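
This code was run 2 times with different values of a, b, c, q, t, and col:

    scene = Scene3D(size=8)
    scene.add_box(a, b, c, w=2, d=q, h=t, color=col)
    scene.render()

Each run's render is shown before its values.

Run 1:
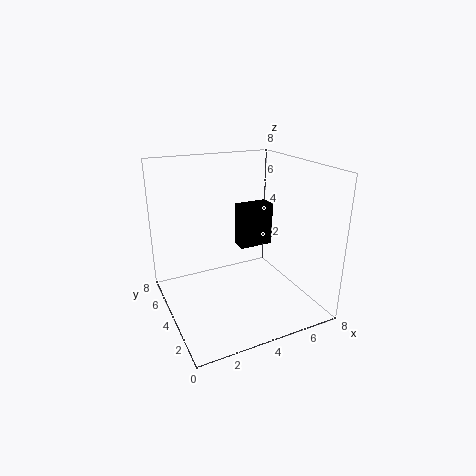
a = 4.5, b = 4.5, c = 3, q = 1, t = 2.5, col = 'black'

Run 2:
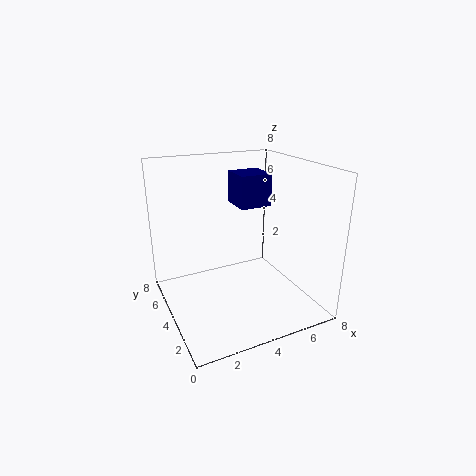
a = 5, b = 5.5, c = 5, q = 2, t = 2, col = 'navy'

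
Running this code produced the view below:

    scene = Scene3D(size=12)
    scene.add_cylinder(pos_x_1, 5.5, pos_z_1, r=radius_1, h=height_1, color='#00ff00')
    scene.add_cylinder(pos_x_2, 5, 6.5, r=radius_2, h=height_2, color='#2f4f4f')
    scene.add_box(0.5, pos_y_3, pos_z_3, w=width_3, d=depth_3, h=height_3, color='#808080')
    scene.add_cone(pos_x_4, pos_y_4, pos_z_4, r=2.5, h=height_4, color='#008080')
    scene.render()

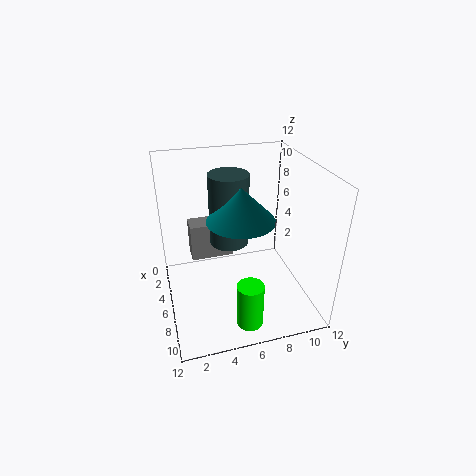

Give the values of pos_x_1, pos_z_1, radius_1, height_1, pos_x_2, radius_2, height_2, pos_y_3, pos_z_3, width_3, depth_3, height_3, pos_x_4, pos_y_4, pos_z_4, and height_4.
pos_x_1 = 11; pos_z_1 = 1.5; radius_1 = 1; height_1 = 3.5; pos_x_2 = 7; radius_2 = 1.5; height_2 = 5.5; pos_y_3 = 2.5; pos_z_3 = 2; width_3 = 2; depth_3 = 4; height_3 = 3.5; pos_x_4 = 8.5; pos_y_4 = 5.5; pos_z_4 = 9; height_4 = 2.5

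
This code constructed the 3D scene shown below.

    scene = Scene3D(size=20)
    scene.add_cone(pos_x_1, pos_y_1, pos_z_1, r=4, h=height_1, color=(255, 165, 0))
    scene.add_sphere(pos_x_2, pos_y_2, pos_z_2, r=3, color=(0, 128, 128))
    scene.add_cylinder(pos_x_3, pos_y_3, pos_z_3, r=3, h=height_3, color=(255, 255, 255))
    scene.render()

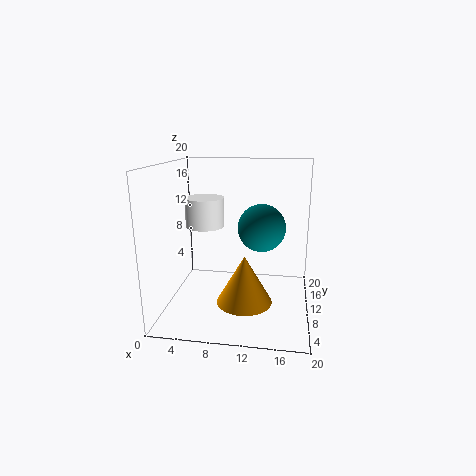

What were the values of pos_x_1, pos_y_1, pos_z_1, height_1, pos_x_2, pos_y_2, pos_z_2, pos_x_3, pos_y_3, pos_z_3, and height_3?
pos_x_1 = 11
pos_y_1 = 9.5
pos_z_1 = 0.5
height_1 = 7
pos_x_2 = 13.5
pos_y_2 = 7
pos_z_2 = 12.5
pos_x_3 = 4
pos_y_3 = 15
pos_z_3 = 10
height_3 = 4.5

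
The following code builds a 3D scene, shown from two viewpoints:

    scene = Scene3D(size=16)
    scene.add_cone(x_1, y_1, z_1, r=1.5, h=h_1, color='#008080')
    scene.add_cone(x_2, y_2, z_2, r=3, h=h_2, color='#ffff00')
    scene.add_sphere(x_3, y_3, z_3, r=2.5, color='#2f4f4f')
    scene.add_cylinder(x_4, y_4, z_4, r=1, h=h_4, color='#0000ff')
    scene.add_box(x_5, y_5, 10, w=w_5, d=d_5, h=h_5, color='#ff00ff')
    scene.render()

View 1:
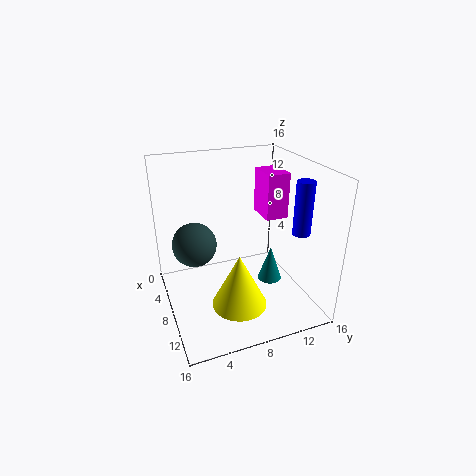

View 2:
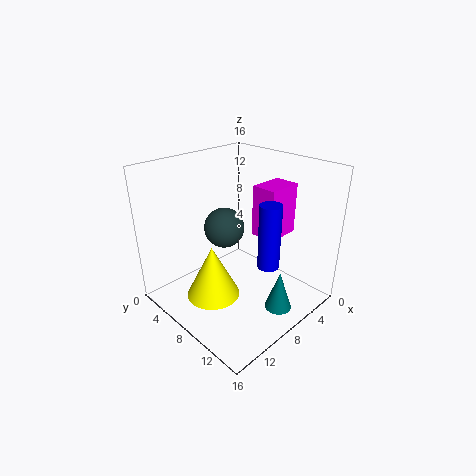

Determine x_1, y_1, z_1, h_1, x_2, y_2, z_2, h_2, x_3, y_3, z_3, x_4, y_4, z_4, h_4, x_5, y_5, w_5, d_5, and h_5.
x_1 = 6.5
y_1 = 13
z_1 = 0.5
h_1 = 4.5
x_2 = 11
y_2 = 7
z_2 = 1.5
h_2 = 6
x_3 = 6
y_3 = 3.5
z_3 = 7
x_4 = 10.5
y_4 = 14.5
z_4 = 8.5
h_4 = 6
x_5 = 5.5
y_5 = 11
w_5 = 3.5
d_5 = 2.5
h_5 = 5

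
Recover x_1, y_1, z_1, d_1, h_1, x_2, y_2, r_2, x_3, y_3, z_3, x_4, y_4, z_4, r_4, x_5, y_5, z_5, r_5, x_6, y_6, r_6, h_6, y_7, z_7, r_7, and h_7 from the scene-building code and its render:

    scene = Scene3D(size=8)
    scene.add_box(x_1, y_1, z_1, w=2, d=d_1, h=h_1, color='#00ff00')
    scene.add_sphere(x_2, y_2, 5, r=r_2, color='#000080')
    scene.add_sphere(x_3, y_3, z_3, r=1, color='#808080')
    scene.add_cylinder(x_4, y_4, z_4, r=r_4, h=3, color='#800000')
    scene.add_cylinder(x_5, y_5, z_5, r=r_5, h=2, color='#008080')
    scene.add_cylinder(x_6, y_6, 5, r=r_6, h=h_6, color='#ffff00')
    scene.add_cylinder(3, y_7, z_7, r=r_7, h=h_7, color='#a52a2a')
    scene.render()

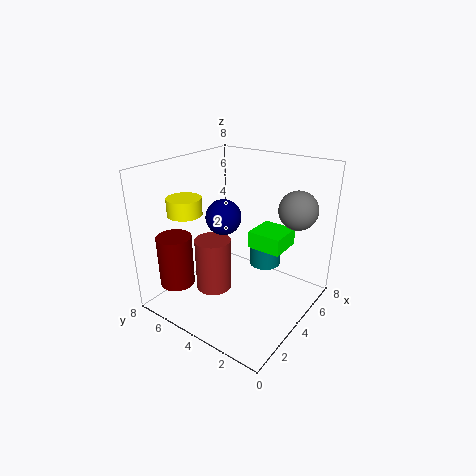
x_1 = 5; y_1 = 2; z_1 = 3; d_1 = 2; h_1 = 1; x_2 = 4; y_2 = 5; r_2 = 1; x_3 = 5; y_3 = 1; z_3 = 6; x_4 = 2; y_4 = 7; z_4 = 1; r_4 = 1; x_5 = 7; y_5 = 4; z_5 = 1; r_5 = 1; x_6 = 3; y_6 = 7; r_6 = 1; h_6 = 1; y_7 = 5; z_7 = 1; r_7 = 1; h_7 = 3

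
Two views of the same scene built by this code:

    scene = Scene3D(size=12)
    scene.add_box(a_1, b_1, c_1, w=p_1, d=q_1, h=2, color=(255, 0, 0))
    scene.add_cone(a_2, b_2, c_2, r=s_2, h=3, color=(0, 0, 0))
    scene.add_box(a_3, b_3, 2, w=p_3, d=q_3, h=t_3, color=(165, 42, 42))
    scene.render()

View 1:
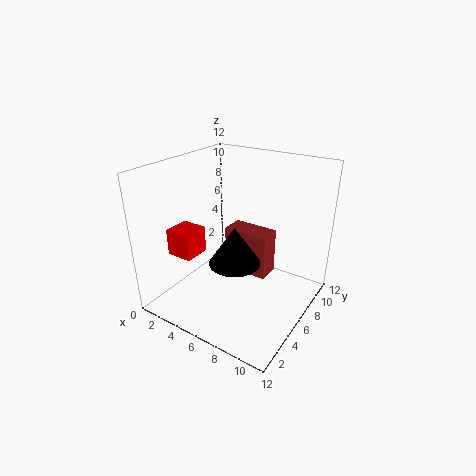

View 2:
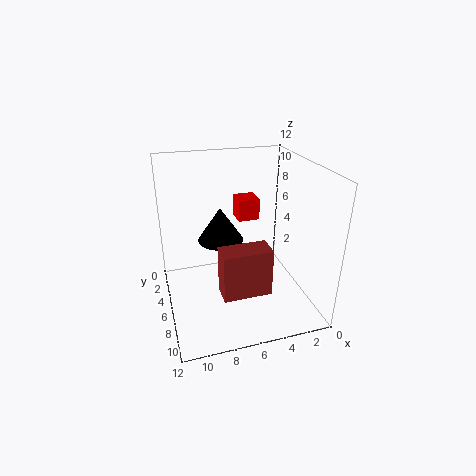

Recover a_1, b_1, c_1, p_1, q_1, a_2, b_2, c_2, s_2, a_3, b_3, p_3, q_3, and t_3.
a_1 = 3; b_1 = 1; c_1 = 6; p_1 = 2; q_1 = 2; a_2 = 7; b_2 = 4; c_2 = 5; s_2 = 2; a_3 = 4; b_3 = 7; p_3 = 4; q_3 = 2; t_3 = 4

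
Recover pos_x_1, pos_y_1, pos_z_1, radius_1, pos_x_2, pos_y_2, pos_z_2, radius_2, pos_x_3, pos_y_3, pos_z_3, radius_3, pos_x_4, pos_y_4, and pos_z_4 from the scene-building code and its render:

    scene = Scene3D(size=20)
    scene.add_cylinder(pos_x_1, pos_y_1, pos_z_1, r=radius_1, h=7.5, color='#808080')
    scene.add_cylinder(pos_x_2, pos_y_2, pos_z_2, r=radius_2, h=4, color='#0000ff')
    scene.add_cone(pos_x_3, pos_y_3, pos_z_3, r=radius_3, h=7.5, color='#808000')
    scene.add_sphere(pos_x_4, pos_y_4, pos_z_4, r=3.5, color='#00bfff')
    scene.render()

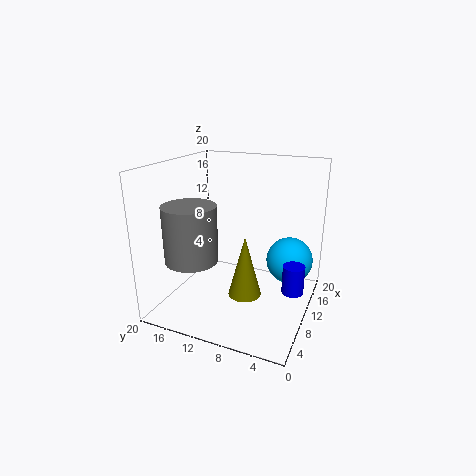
pos_x_1 = 5, pos_y_1 = 14.5, pos_z_1 = 8, radius_1 = 3.5, pos_x_2 = 10.5, pos_y_2 = 2, pos_z_2 = 3, radius_2 = 1.5, pos_x_3 = 4, pos_y_3 = 6.5, pos_z_3 = 5.5, radius_3 = 2, pos_x_4 = 16, pos_y_4 = 4, pos_z_4 = 5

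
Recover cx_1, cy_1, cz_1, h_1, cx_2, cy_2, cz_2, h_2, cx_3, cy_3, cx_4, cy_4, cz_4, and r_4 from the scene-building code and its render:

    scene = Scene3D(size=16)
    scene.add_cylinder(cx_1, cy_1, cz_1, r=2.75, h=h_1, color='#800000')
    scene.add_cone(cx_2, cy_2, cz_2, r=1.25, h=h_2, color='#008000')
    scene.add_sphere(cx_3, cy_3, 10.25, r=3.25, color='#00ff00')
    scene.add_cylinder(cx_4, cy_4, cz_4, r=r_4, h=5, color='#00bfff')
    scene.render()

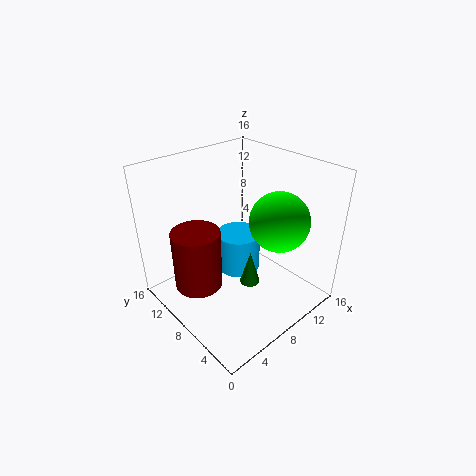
cx_1 = 4.25; cy_1 = 10.75; cz_1 = 2; h_1 = 7; cx_2 = 10.25; cy_2 = 8.25; cz_2 = 0.5; h_2 = 4.25; cx_3 = 11; cy_3 = 4.75; cx_4 = 11; cy_4 = 11.25; cz_4 = 1; r_4 = 2.75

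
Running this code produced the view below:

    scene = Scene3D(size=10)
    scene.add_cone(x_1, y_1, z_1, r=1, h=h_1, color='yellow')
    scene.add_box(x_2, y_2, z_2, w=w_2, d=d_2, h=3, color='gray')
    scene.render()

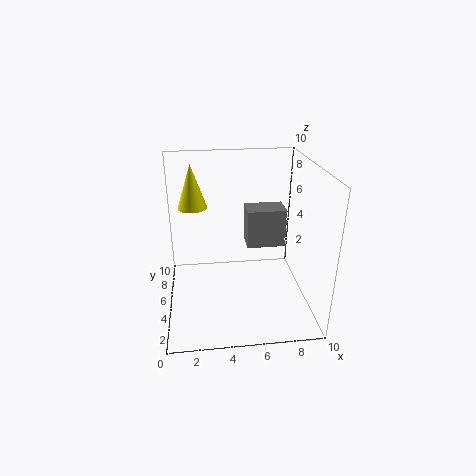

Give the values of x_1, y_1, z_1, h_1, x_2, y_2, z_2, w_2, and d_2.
x_1 = 2
y_1 = 6
z_1 = 7
h_1 = 3
x_2 = 6
y_2 = 7
z_2 = 3
w_2 = 3
d_2 = 2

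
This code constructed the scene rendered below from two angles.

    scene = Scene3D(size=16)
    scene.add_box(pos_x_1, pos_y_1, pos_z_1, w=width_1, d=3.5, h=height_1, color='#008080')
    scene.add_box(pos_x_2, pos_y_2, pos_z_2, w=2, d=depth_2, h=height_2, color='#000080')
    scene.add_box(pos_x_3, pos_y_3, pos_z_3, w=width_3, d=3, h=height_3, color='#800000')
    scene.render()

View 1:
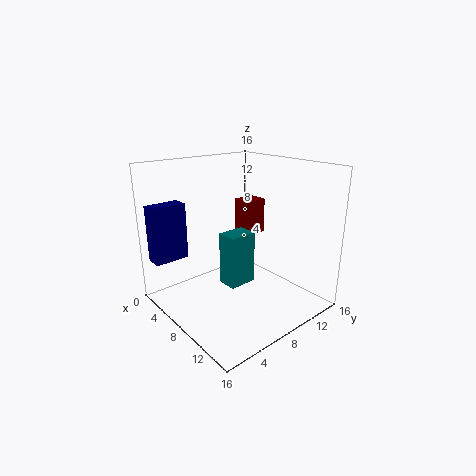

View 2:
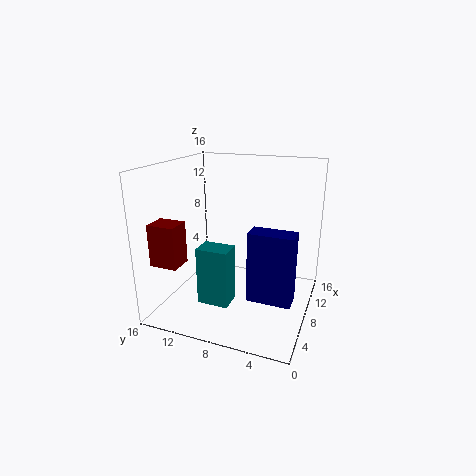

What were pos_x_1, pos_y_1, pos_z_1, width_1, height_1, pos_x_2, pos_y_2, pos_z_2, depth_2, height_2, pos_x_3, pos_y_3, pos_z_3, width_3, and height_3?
pos_x_1 = 4.5
pos_y_1 = 8
pos_z_1 = 1
width_1 = 2.5
height_1 = 6.5
pos_x_2 = 1
pos_y_2 = 0.5
pos_z_2 = 5
depth_2 = 4
height_2 = 6.5
pos_x_3 = 2
pos_y_3 = 12.5
pos_z_3 = 6
width_3 = 2.5
height_3 = 4.5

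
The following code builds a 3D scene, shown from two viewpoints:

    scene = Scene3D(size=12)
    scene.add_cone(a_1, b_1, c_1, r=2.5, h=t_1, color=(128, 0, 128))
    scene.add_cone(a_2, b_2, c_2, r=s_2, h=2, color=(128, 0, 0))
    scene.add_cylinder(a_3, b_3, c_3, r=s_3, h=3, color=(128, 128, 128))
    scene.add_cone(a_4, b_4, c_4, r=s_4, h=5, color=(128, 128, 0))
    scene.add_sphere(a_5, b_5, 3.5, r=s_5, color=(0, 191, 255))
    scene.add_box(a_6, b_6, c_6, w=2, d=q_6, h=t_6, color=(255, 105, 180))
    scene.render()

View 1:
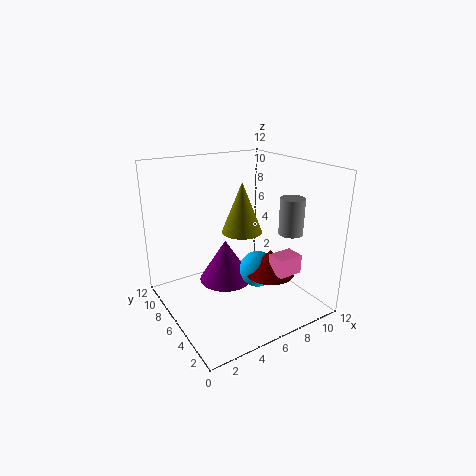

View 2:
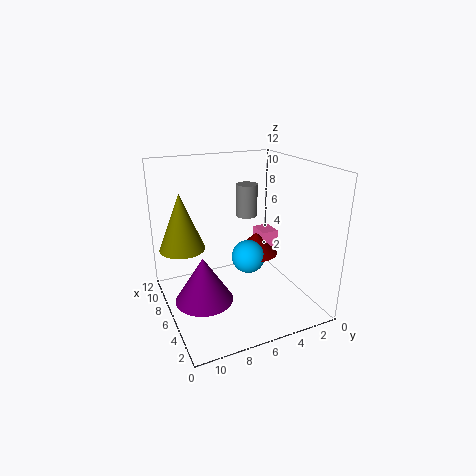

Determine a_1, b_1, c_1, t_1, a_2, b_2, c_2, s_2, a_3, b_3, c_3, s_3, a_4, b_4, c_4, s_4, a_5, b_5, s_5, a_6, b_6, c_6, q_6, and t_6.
a_1 = 6.5, b_1 = 9, c_1 = 0.5, t_1 = 4, a_2 = 7.5, b_2 = 3.5, c_2 = 3.5, s_2 = 2, a_3 = 9.5, b_3 = 3.5, c_3 = 6.5, s_3 = 1, a_4 = 9, b_4 = 10, c_4 = 4.5, s_4 = 2, a_5 = 7, b_5 = 4.5, s_5 = 1.5, a_6 = 7, b_6 = 1.5, c_6 = 4, q_6 = 1.5, t_6 = 1.5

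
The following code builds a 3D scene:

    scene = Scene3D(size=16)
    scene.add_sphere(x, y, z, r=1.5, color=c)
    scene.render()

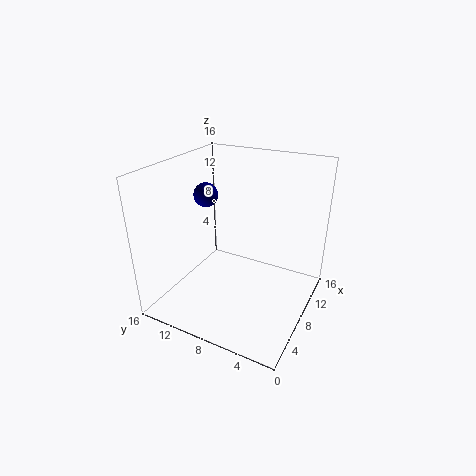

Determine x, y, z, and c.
x = 11
y = 14
z = 11
c = 'navy'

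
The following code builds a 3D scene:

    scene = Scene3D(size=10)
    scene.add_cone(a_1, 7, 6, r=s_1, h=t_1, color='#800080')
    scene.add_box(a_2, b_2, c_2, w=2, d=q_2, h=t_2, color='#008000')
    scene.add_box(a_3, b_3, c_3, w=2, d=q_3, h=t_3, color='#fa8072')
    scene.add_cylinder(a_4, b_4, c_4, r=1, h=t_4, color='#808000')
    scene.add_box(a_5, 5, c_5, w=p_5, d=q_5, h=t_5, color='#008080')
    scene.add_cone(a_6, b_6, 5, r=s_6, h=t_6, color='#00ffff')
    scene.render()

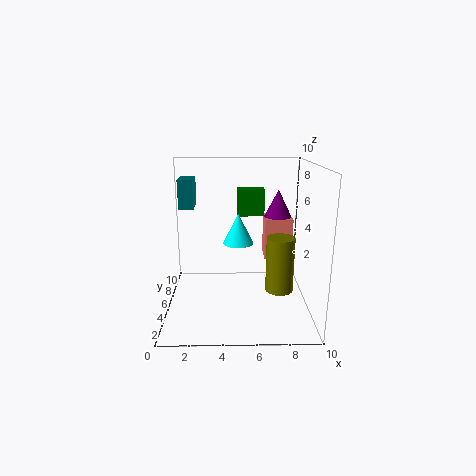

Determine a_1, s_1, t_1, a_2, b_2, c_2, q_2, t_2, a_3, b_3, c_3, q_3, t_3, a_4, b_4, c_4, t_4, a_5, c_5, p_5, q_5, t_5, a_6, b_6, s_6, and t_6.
a_1 = 8
s_1 = 1
t_1 = 2
a_2 = 5
b_2 = 7
c_2 = 6
q_2 = 1
t_2 = 2
a_3 = 7
b_3 = 6
c_3 = 3
q_3 = 2
t_3 = 3
a_4 = 8
b_4 = 5
c_4 = 1
t_4 = 4
a_5 = 1
c_5 = 7
p_5 = 1
q_5 = 2
t_5 = 2
a_6 = 5
b_6 = 4
s_6 = 1
t_6 = 2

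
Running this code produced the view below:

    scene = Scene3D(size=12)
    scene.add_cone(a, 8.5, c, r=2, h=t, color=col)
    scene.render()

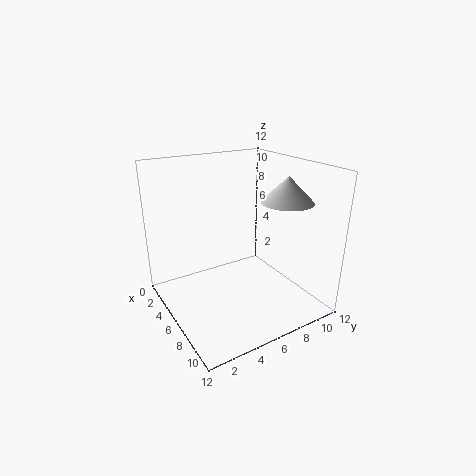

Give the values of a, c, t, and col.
a = 9
c = 9.5
t = 2
col = 'lightgray'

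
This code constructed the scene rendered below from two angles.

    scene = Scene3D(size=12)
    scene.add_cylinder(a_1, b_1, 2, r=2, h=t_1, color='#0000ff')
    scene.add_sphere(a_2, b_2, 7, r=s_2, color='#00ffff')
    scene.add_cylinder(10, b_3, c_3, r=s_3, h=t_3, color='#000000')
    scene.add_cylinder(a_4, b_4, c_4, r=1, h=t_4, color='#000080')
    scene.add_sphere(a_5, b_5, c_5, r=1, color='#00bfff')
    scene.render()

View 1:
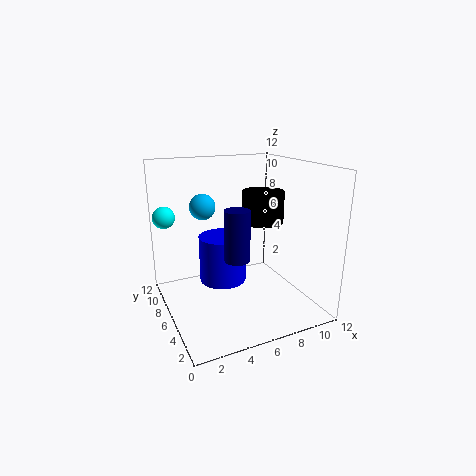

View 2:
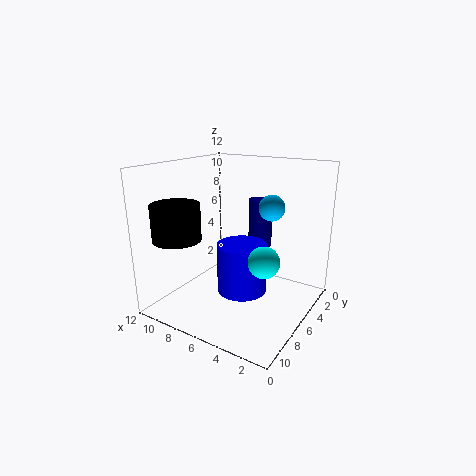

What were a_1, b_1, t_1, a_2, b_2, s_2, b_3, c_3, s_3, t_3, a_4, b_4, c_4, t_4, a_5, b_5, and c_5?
a_1 = 5, b_1 = 7, t_1 = 4, a_2 = 1, b_2 = 11, s_2 = 1, b_3 = 9, c_3 = 6, s_3 = 2, t_3 = 3, a_4 = 5, b_4 = 4, c_4 = 5, t_4 = 4, a_5 = 3, b_5 = 6, c_5 = 9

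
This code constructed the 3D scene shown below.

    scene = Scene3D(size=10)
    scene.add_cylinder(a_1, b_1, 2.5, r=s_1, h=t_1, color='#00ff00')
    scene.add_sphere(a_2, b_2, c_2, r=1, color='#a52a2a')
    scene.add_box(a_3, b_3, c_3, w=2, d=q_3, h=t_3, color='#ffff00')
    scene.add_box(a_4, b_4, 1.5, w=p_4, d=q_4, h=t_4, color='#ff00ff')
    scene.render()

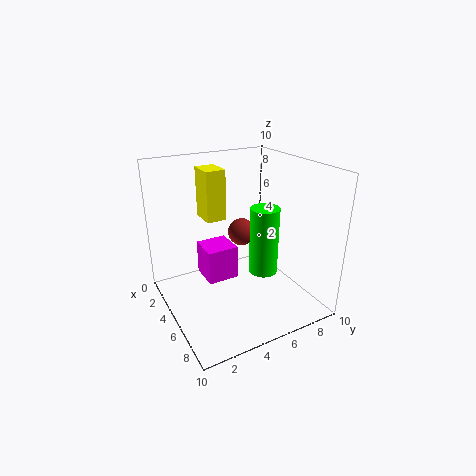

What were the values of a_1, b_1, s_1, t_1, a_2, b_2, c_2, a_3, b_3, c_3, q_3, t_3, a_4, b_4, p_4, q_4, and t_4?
a_1 = 6; b_1 = 6.5; s_1 = 1; t_1 = 4.75; a_2 = 3.75; b_2 = 6; c_2 = 4.75; a_3 = 0.75; b_3 = 3.75; c_3 = 5.5; q_3 = 1.5; t_3 = 3.75; a_4 = 2.25; b_4 = 3; p_4 = 2.25; q_4 = 2.25; t_4 = 2.5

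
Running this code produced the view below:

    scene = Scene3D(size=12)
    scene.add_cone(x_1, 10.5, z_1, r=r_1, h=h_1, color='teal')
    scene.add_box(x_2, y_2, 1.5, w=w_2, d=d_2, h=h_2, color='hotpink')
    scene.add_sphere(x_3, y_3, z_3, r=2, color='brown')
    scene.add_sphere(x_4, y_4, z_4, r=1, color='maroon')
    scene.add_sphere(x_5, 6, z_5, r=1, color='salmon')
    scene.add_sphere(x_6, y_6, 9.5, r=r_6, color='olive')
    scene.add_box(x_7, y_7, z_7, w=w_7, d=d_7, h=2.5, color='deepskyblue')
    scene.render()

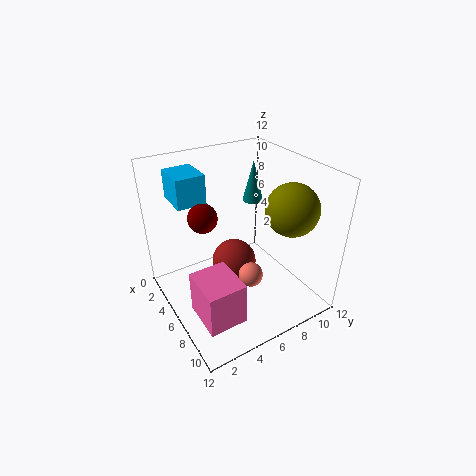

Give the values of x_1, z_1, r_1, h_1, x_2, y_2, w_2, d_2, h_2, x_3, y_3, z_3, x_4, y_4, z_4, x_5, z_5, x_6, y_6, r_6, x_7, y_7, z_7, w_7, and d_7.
x_1 = 1.5, z_1 = 6.5, r_1 = 1, h_1 = 4, x_2 = 7, y_2 = 1, w_2 = 3.5, d_2 = 3, h_2 = 3.5, x_3 = 4.5, y_3 = 6.5, z_3 = 2.5, x_4 = 8, y_4 = 2, z_4 = 10, x_5 = 8, z_5 = 3.5, x_6 = 9.5, y_6 = 8.5, r_6 = 2, x_7 = 0.5, y_7 = 2, z_7 = 8.5, w_7 = 3, d_7 = 2.5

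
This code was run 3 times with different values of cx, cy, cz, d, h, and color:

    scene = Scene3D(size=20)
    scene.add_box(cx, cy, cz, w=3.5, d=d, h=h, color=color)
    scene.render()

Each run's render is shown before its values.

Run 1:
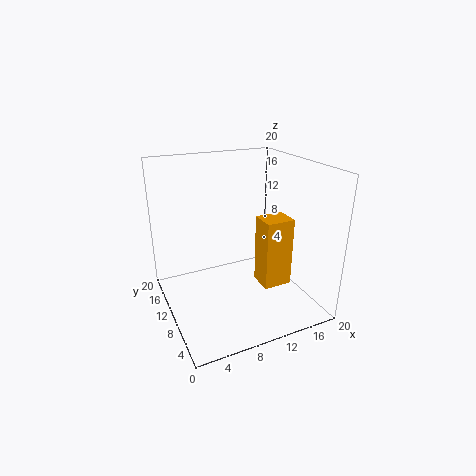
cx = 10
cy = 2
cz = 6.5
d = 3
h = 8.5
color = 'orange'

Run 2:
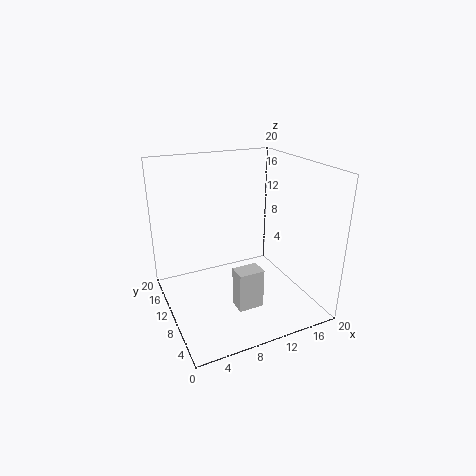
cx = 8
cy = 5
cz = 1.5
d = 2.5
h = 5.5
color = 'lightgray'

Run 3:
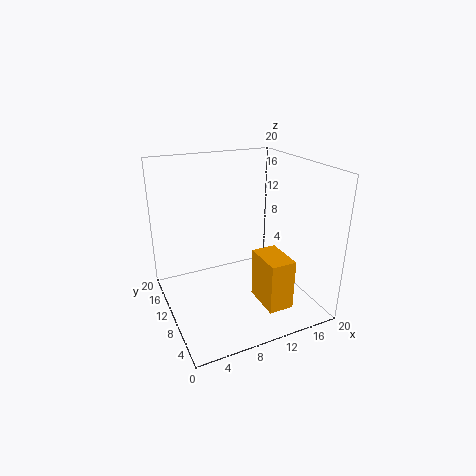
cx = 11.5
cy = 3
cz = 1.5
d = 5.5
h = 7
color = 'orange'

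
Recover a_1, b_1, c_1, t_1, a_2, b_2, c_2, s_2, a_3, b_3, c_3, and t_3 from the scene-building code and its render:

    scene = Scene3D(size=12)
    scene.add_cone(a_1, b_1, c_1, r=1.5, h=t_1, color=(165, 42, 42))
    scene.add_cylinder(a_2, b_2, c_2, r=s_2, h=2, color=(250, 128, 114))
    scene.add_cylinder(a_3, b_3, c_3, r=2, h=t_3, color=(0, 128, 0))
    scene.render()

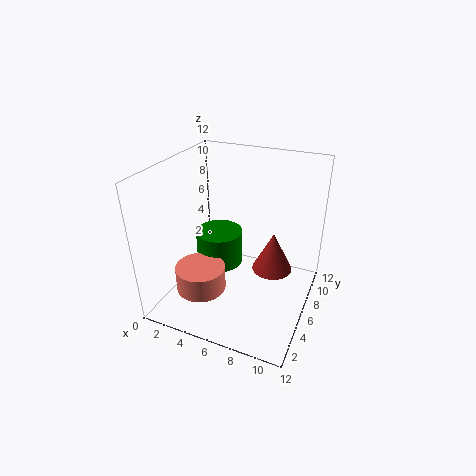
a_1 = 9.5
b_1 = 4.5
c_1 = 5
t_1 = 3
a_2 = 4
b_2 = 3
c_2 = 2.5
s_2 = 2
a_3 = 4
b_3 = 6.5
c_3 = 3
t_3 = 3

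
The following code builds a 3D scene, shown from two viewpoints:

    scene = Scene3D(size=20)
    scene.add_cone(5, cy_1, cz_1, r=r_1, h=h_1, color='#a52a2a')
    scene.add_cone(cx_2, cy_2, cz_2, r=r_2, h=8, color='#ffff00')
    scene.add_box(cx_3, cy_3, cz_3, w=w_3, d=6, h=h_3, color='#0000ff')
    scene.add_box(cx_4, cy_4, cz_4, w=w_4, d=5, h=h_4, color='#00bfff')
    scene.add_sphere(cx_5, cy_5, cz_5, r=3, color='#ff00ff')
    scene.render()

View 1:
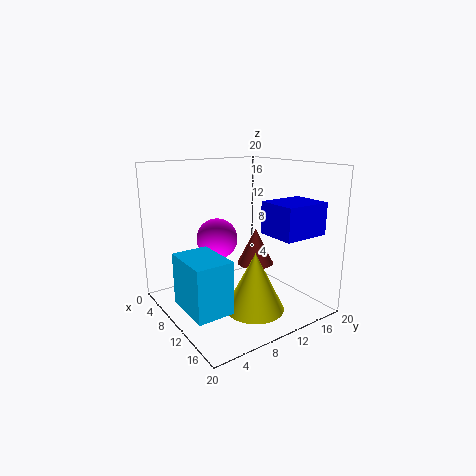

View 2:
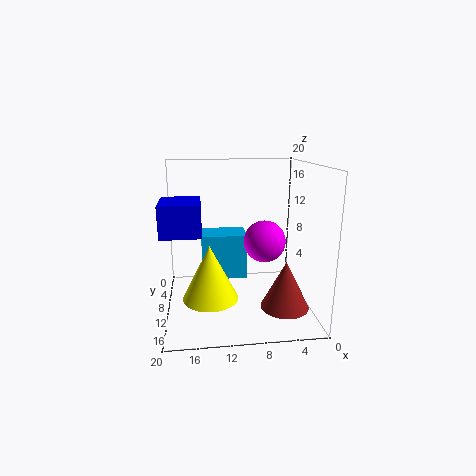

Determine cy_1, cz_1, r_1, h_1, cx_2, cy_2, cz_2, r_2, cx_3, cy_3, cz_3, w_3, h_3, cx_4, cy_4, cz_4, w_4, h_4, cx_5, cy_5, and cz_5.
cy_1 = 17
cz_1 = 3
r_1 = 3
h_1 = 6
cx_2 = 14
cy_2 = 10
cz_2 = 1
r_2 = 4
cx_3 = 15
cy_3 = 10
cz_3 = 12
w_3 = 5
h_3 = 4
cx_4 = 8
cy_4 = 1
cz_4 = 2
w_4 = 7
h_4 = 7
cx_5 = 6
cy_5 = 9
cz_5 = 9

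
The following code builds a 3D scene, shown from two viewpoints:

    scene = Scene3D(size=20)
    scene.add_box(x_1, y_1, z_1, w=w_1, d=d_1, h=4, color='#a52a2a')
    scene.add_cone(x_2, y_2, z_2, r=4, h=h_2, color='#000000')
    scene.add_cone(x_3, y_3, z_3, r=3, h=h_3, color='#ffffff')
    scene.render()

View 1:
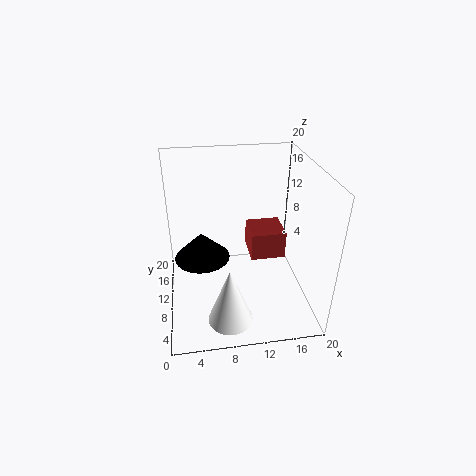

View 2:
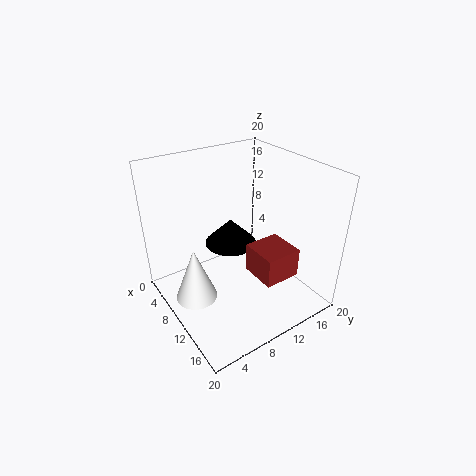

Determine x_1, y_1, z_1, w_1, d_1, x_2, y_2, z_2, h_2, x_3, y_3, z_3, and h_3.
x_1 = 12; y_1 = 10; z_1 = 6; w_1 = 5; d_1 = 5; x_2 = 5; y_2 = 12; z_2 = 6; h_2 = 4; x_3 = 8; y_3 = 4; z_3 = 1; h_3 = 8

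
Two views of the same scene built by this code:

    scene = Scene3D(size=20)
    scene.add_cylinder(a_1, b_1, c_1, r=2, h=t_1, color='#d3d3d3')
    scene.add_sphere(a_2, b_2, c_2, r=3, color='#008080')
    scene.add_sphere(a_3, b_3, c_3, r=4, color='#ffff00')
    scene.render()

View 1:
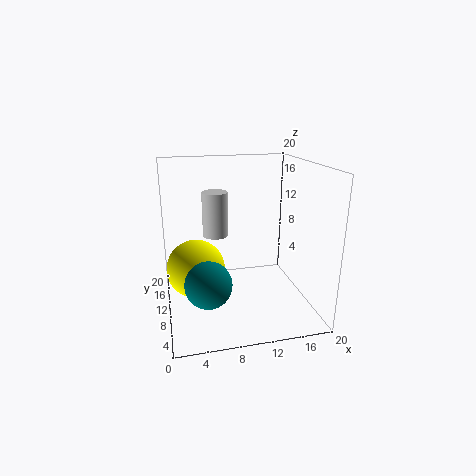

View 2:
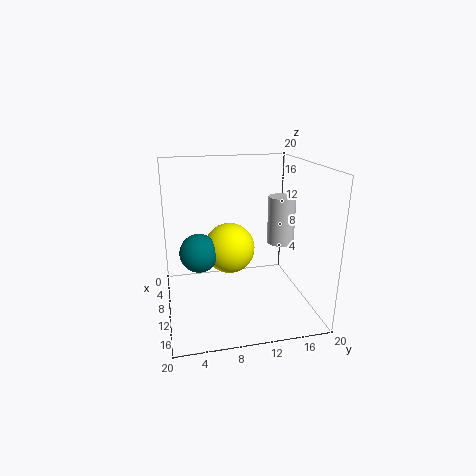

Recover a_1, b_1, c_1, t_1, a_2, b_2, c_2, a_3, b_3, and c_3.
a_1 = 8, b_1 = 17, c_1 = 8, t_1 = 7, a_2 = 5, b_2 = 5, c_2 = 6, a_3 = 4, b_3 = 10, c_3 = 6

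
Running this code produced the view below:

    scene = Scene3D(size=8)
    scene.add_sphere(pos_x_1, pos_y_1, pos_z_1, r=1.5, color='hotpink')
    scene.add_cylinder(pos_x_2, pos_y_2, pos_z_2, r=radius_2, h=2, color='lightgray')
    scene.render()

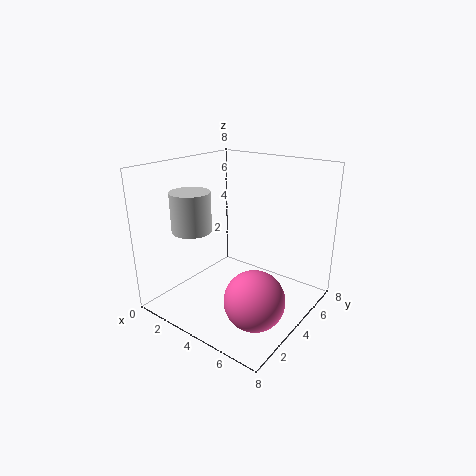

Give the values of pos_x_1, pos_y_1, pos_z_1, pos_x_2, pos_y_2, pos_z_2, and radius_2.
pos_x_1 = 6.5; pos_y_1 = 2; pos_z_1 = 2; pos_x_2 = 3; pos_y_2 = 1.5; pos_z_2 = 5; radius_2 = 1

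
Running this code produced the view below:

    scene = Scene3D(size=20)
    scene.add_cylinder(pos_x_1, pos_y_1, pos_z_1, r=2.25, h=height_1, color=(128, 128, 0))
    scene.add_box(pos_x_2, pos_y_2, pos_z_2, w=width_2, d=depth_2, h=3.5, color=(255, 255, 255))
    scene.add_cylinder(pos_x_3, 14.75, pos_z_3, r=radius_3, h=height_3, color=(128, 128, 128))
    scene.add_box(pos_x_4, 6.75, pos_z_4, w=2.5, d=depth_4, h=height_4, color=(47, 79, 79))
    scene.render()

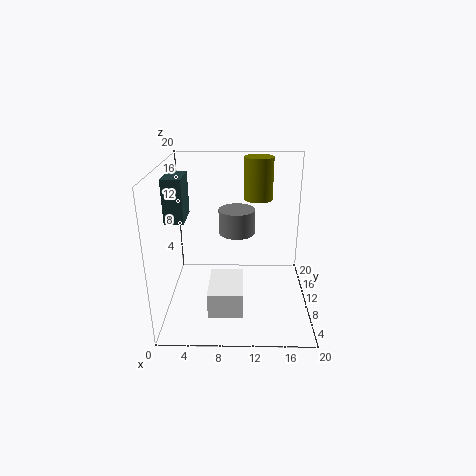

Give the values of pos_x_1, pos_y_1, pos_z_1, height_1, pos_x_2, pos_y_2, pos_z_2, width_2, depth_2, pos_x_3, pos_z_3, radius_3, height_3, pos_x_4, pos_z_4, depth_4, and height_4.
pos_x_1 = 13, pos_y_1 = 17.5, pos_z_1 = 13.25, height_1 = 6.5, pos_x_2 = 6.25, pos_y_2 = 2.75, pos_z_2 = 2, width_2 = 4.5, depth_2 = 6.5, pos_x_3 = 9.75, pos_z_3 = 8.75, radius_3 = 2.75, height_3 = 3.75, pos_x_4 = 0.75, pos_z_4 = 13.25, depth_4 = 4.75, height_4 = 5.75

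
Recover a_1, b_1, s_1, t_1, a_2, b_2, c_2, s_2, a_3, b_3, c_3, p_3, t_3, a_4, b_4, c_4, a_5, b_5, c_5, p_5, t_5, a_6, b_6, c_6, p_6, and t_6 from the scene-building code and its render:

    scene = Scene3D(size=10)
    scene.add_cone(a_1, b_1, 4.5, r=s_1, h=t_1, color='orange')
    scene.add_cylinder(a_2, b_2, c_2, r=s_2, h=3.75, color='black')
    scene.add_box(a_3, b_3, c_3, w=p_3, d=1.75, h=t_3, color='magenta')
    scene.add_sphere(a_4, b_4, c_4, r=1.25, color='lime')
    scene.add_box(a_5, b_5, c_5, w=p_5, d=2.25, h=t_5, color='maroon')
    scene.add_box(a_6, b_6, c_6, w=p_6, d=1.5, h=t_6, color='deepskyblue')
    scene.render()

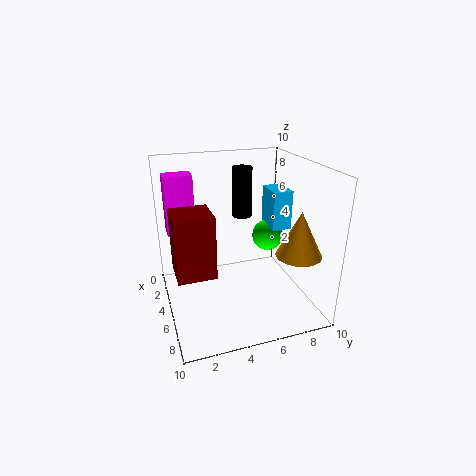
a_1 = 7.75, b_1 = 8.25, s_1 = 1.5, t_1 = 3, a_2 = 2.25, b_2 = 6.25, c_2 = 5.5, s_2 = 0.75, a_3 = 4.25, b_3 = 0.25, c_3 = 6, p_3 = 1.25, t_3 = 3.75, a_4 = 2.25, b_4 = 8.5, c_4 = 3.5, a_5 = 6.5, b_5 = 0.25, c_5 = 4.5, p_5 = 2.25, t_5 = 3.75, a_6 = 1.5, b_6 = 8.25, c_6 = 4.5, p_6 = 2.25, t_6 = 3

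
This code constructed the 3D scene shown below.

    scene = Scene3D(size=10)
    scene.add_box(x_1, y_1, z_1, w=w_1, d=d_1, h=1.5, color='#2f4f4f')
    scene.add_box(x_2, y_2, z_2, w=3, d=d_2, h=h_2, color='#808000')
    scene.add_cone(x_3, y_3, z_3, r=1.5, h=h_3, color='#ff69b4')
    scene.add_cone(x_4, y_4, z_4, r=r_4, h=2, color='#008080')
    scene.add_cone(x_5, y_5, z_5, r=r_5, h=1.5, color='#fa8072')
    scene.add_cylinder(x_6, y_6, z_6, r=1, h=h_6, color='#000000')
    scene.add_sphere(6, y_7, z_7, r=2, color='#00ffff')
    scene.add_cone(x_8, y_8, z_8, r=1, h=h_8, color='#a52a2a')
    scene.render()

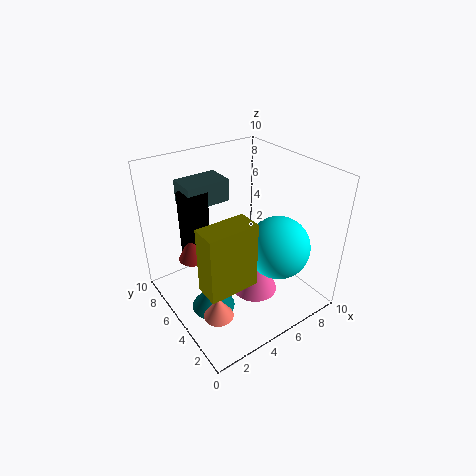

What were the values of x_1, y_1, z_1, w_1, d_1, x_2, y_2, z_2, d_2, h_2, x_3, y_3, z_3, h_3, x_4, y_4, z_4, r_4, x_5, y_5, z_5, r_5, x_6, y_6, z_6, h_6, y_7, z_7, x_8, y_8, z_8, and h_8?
x_1 = 2, y_1 = 6, z_1 = 7.5, w_1 = 3, d_1 = 2, x_2 = 0.5, y_2 = 1, z_2 = 4.5, d_2 = 1.5, h_2 = 4, x_3 = 5, y_3 = 3, z_3 = 2, h_3 = 4, x_4 = 2.5, y_4 = 4.5, z_4 = 0.5, r_4 = 1.5, x_5 = 2, y_5 = 3, z_5 = 1, r_5 = 1, x_6 = 2.5, y_6 = 6.5, z_6 = 3.5, h_6 = 5, y_7 = 2, z_7 = 5.5, x_8 = 2, y_8 = 6, z_8 = 4, h_8 = 2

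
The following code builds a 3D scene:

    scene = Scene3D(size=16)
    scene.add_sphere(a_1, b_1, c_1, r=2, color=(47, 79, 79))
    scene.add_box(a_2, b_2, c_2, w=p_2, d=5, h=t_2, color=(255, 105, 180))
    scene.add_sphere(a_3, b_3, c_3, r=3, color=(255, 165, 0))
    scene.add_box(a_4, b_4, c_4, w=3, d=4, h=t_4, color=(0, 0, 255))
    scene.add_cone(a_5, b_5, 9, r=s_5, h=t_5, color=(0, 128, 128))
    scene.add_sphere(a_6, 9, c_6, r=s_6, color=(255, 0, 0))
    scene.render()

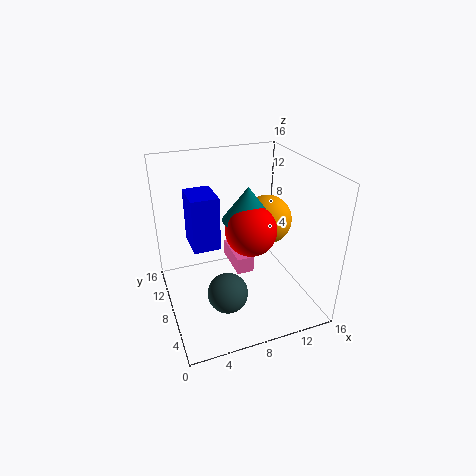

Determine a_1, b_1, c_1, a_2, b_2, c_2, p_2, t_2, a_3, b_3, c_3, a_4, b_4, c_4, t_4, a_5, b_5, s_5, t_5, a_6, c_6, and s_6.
a_1 = 5, b_1 = 3, c_1 = 5, a_2 = 8, b_2 = 8, c_2 = 3, p_2 = 2, t_2 = 2, a_3 = 13, b_3 = 11, c_3 = 8, a_4 = 3, b_4 = 8, c_4 = 7, t_4 = 6, a_5 = 10, b_5 = 10, s_5 = 3, t_5 = 4, a_6 = 10, c_6 = 8, s_6 = 3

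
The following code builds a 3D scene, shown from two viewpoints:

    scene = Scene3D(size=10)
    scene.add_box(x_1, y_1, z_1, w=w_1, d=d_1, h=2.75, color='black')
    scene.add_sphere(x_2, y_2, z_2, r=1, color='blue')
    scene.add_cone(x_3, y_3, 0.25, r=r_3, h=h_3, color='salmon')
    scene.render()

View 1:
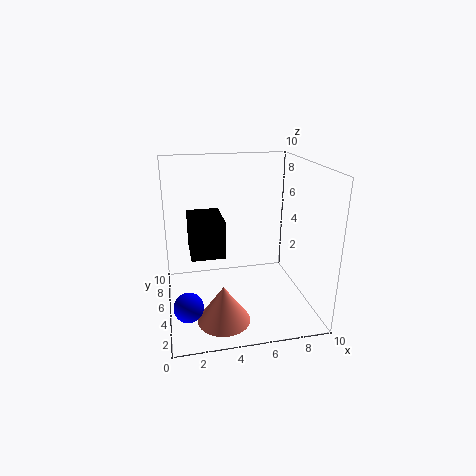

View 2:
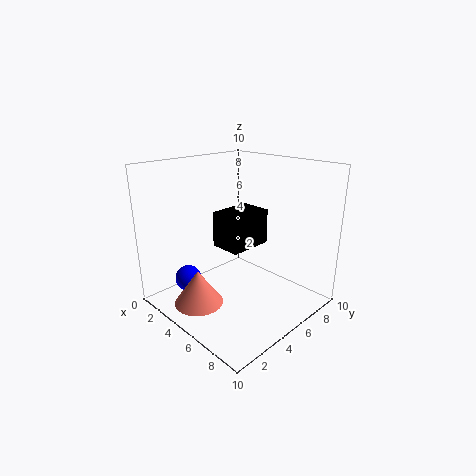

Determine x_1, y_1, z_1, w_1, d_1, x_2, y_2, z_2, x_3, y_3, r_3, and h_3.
x_1 = 1.75; y_1 = 5.5; z_1 = 3.25; w_1 = 2.5; d_1 = 3.5; x_2 = 1.25; y_2 = 3.25; z_2 = 1; x_3 = 3.5; y_3 = 2.5; r_3 = 1.75; h_3 = 2.5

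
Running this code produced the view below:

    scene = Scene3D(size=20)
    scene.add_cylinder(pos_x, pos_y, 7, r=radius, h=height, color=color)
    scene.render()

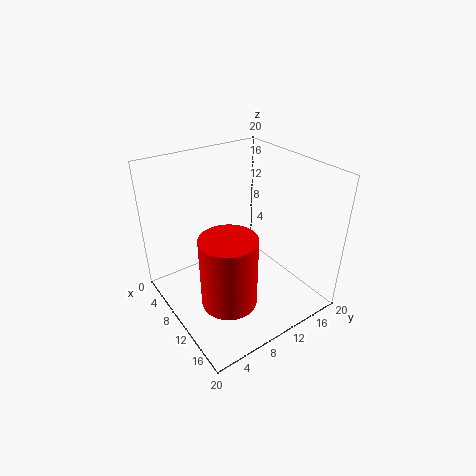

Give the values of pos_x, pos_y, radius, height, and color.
pos_x = 16.75
pos_y = 4
radius = 3.25
height = 8.5
color = 'red'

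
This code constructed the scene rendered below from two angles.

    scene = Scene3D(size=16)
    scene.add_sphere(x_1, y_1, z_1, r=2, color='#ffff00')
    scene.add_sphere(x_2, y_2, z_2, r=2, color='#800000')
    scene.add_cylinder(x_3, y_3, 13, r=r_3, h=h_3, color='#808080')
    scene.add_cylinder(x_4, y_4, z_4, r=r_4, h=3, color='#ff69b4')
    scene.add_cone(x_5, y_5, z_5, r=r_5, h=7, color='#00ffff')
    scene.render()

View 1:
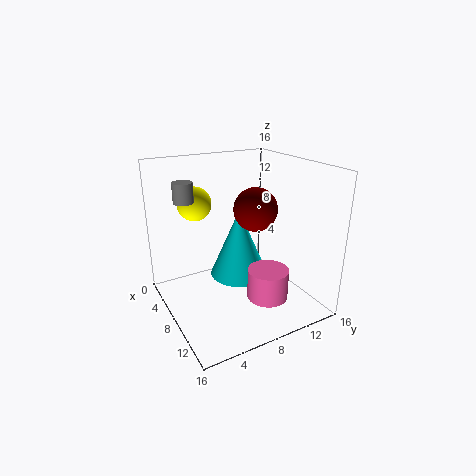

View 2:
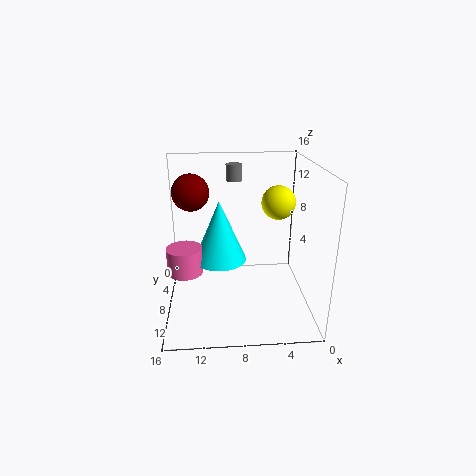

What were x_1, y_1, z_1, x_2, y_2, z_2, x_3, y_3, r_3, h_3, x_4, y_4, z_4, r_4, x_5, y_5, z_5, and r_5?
x_1 = 3; y_1 = 5; z_1 = 11; x_2 = 13; y_2 = 7; z_2 = 13; x_3 = 8; y_3 = 2; r_3 = 1; h_3 = 2; x_4 = 14; y_4 = 8; z_4 = 4; r_4 = 2; x_5 = 10; y_5 = 7; z_5 = 5; r_5 = 3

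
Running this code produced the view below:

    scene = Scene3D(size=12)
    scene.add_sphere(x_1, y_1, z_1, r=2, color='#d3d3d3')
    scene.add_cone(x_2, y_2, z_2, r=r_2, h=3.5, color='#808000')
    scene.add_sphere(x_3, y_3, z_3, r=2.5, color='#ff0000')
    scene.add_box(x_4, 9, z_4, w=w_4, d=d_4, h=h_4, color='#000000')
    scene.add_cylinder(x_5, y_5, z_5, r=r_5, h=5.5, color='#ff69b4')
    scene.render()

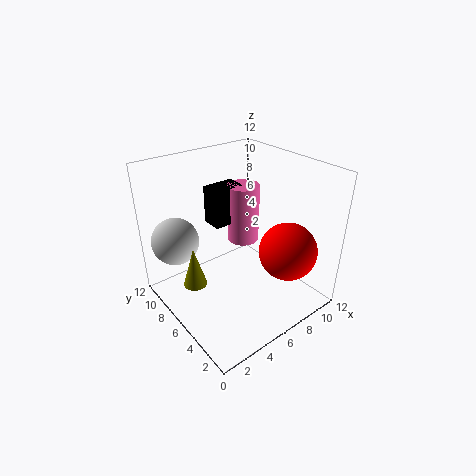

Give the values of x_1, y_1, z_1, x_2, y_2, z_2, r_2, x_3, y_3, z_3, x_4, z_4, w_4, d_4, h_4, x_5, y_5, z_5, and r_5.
x_1 = 2
y_1 = 9.5
z_1 = 5.5
x_2 = 2.5
y_2 = 7.5
z_2 = 2
r_2 = 1
x_3 = 9.5
y_3 = 3.5
z_3 = 4.5
x_4 = 6
z_4 = 5.5
w_4 = 3
d_4 = 2
h_4 = 3.5
x_5 = 9
y_5 = 9
z_5 = 3.5
r_5 = 1.5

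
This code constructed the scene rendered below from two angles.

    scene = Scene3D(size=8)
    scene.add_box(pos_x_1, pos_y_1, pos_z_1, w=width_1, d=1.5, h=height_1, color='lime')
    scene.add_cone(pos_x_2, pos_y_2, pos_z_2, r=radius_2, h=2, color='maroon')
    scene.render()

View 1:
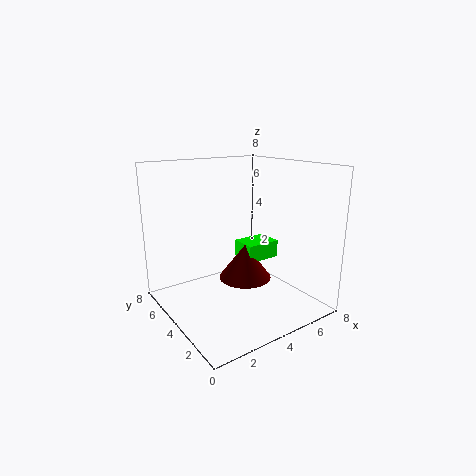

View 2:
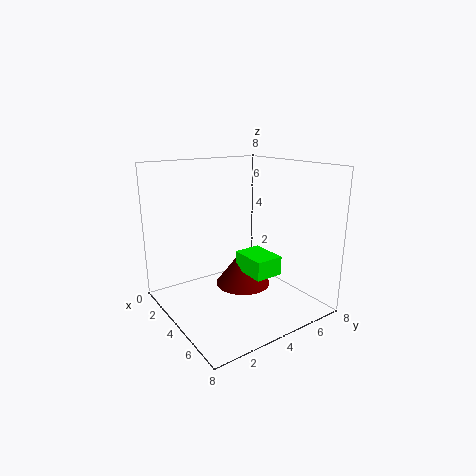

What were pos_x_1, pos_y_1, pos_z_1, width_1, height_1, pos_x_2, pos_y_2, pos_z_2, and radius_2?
pos_x_1 = 4.5, pos_y_1 = 3.5, pos_z_1 = 2.5, width_1 = 2, height_1 = 1, pos_x_2 = 4.5, pos_y_2 = 4, pos_z_2 = 1.5, radius_2 = 1.5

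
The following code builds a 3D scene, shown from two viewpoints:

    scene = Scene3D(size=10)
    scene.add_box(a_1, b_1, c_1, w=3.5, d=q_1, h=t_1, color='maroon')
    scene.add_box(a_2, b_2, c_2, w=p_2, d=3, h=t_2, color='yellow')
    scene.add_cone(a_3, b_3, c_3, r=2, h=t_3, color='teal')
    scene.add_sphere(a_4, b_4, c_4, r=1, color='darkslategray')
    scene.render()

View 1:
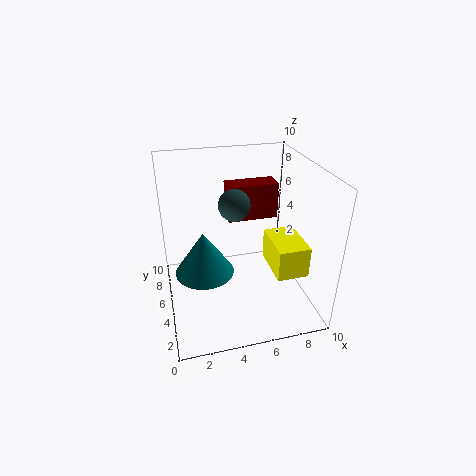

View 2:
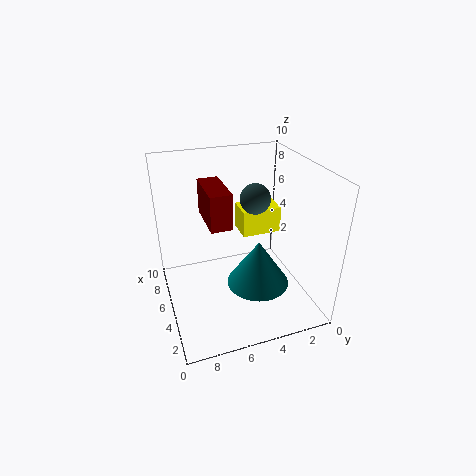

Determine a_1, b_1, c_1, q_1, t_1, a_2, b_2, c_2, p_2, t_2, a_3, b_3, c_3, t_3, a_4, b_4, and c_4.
a_1 = 4.5
b_1 = 5.5
c_1 = 6
q_1 = 1.5
t_1 = 2.5
a_2 = 6.5
b_2 = 1
c_2 = 4
p_2 = 2
t_2 = 2
a_3 = 2.5
b_3 = 4.5
c_3 = 3
t_3 = 3
a_4 = 4.5
b_4 = 4
c_4 = 8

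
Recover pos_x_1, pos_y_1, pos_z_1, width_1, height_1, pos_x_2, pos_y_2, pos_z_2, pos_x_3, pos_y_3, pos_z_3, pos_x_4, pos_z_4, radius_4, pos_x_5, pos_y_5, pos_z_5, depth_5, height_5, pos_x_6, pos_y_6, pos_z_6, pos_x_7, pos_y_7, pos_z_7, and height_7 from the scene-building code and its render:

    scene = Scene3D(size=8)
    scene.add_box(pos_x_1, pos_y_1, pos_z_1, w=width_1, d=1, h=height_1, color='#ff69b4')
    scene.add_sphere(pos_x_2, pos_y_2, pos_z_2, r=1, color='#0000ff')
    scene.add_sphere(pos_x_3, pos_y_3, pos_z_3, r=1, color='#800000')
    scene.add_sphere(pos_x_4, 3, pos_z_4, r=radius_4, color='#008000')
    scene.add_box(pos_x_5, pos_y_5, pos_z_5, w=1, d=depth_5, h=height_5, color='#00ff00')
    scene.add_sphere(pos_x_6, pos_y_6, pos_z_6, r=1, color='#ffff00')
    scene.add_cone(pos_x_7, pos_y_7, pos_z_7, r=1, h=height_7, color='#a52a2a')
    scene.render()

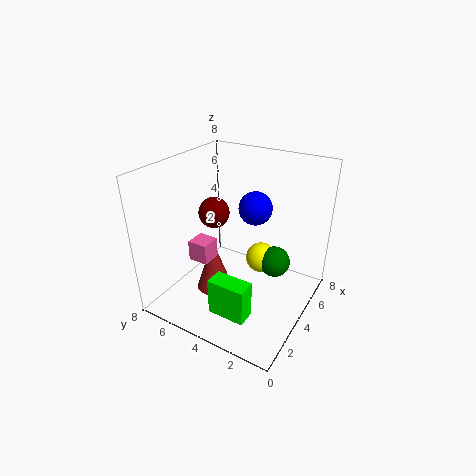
pos_x_1 = 1; pos_y_1 = 4; pos_z_1 = 4; width_1 = 1; height_1 = 1; pos_x_2 = 6; pos_y_2 = 4; pos_z_2 = 5; pos_x_3 = 6; pos_y_3 = 7; pos_z_3 = 4; pos_x_4 = 7; pos_z_4 = 1; radius_4 = 1; pos_x_5 = 1; pos_y_5 = 2; pos_z_5 = 1; depth_5 = 2; height_5 = 2; pos_x_6 = 7; pos_y_6 = 4; pos_z_6 = 1; pos_x_7 = 3; pos_y_7 = 5; pos_z_7 = 1; height_7 = 3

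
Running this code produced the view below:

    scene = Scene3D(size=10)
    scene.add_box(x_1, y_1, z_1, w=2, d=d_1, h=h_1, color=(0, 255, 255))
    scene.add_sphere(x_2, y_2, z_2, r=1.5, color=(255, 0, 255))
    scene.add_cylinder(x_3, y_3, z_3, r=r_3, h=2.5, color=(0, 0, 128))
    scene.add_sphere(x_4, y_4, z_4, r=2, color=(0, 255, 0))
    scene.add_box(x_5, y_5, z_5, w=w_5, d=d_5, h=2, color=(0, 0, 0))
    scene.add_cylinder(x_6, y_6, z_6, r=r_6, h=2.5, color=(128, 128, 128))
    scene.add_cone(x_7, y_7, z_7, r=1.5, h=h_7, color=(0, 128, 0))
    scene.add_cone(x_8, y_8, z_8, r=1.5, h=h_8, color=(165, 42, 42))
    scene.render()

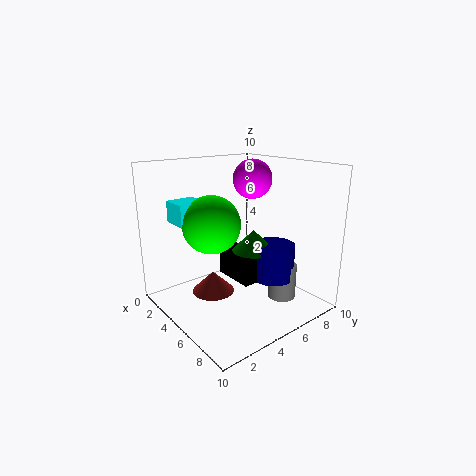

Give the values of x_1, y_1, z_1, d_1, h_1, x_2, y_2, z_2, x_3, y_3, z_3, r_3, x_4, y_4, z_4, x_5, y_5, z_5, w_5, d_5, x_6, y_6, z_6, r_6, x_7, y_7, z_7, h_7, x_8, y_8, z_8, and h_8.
x_1 = 1.5
y_1 = 1.5
z_1 = 6
d_1 = 2
h_1 = 1.5
x_2 = 3
y_2 = 8
z_2 = 8.5
x_3 = 6.5
y_3 = 7
z_3 = 2
r_3 = 1.5
x_4 = 4
y_4 = 3.5
z_4 = 6
x_5 = 3.5
y_5 = 4.5
z_5 = 2
w_5 = 3
d_5 = 1.5
x_6 = 7
y_6 = 7.5
z_6 = 0.5
r_6 = 1
x_7 = 5.5
y_7 = 6
z_7 = 4
h_7 = 1.5
x_8 = 4
y_8 = 3.5
z_8 = 1
h_8 = 1.5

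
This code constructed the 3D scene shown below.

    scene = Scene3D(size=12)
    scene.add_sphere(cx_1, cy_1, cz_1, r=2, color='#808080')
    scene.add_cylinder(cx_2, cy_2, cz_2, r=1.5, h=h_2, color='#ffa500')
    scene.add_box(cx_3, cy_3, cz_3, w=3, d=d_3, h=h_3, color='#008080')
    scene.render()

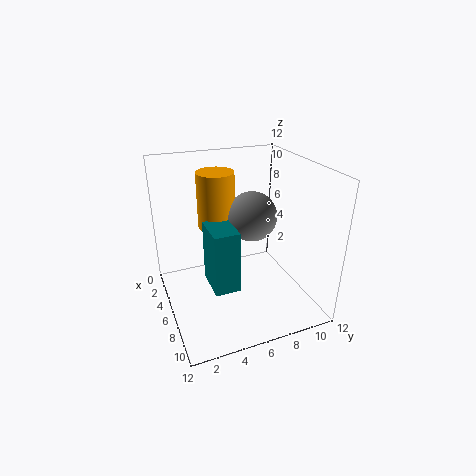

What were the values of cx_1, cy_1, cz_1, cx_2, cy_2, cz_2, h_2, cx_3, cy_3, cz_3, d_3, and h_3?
cx_1 = 6.5, cy_1 = 7, cz_1 = 8, cx_2 = 5, cy_2 = 4.5, cz_2 = 7, h_2 = 4.5, cx_3 = 6, cy_3 = 3, cz_3 = 3, d_3 = 2, h_3 = 5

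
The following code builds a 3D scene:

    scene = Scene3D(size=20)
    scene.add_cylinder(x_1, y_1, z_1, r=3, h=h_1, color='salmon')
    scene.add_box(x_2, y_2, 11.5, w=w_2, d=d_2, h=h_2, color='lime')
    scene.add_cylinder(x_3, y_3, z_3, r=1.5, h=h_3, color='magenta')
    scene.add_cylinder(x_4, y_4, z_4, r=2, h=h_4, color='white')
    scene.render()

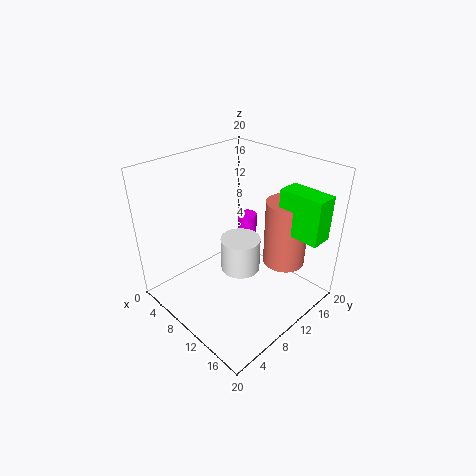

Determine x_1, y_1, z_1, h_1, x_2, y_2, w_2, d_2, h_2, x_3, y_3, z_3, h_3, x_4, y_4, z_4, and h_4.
x_1 = 14; y_1 = 15.5; z_1 = 5.5; h_1 = 9.5; x_2 = 14; y_2 = 13.5; w_2 = 6; d_2 = 3; h_2 = 6; x_3 = 6; y_3 = 16; z_3 = 2.5; h_3 = 7.5; x_4 = 17.5; y_4 = 3; z_4 = 13; h_4 = 3.5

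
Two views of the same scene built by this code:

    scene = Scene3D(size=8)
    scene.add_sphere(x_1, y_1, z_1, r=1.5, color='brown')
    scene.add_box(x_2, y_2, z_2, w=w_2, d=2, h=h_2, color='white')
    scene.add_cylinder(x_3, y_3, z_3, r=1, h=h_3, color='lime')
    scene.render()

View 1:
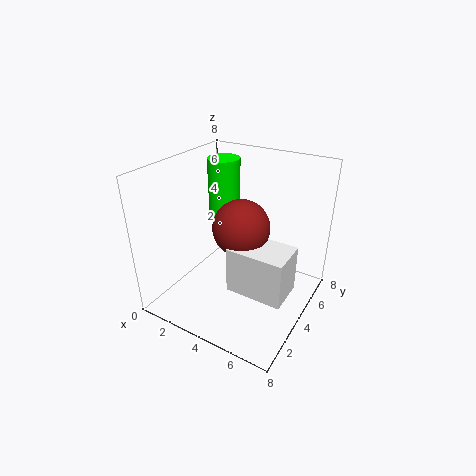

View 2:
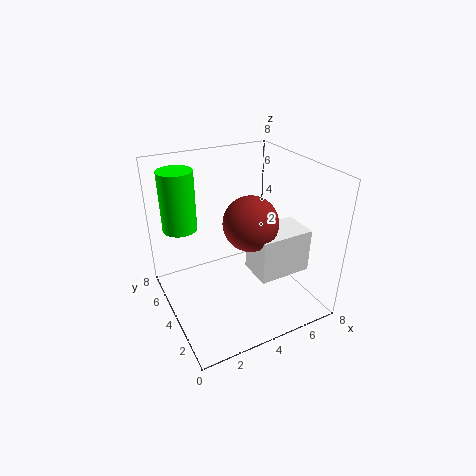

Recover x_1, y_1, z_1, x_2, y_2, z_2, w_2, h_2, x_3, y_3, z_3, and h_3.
x_1 = 4.5
y_1 = 3.5
z_1 = 5
x_2 = 4.5
y_2 = 2
z_2 = 2
w_2 = 3
h_2 = 2.5
x_3 = 1.5
y_3 = 6.5
z_3 = 4
h_3 = 3.5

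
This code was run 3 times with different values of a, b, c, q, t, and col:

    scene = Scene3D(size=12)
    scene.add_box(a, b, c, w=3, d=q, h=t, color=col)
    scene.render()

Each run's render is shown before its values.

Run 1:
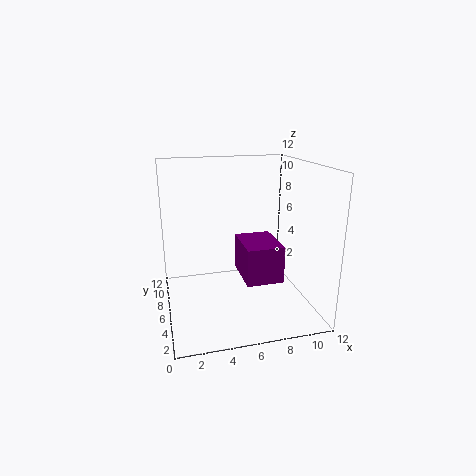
a = 6; b = 3; c = 3; q = 4; t = 3; col = 'purple'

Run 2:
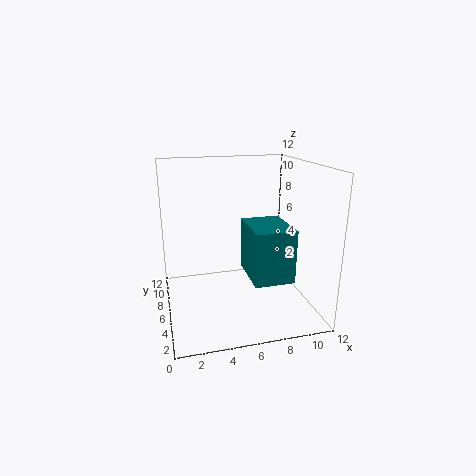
a = 6; b = 1; c = 4; q = 4; t = 4; col = 'teal'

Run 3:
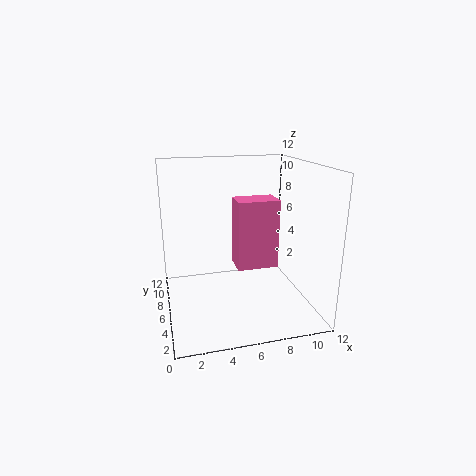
a = 5; b = 2; c = 5; q = 2; t = 5; col = 'hotpink'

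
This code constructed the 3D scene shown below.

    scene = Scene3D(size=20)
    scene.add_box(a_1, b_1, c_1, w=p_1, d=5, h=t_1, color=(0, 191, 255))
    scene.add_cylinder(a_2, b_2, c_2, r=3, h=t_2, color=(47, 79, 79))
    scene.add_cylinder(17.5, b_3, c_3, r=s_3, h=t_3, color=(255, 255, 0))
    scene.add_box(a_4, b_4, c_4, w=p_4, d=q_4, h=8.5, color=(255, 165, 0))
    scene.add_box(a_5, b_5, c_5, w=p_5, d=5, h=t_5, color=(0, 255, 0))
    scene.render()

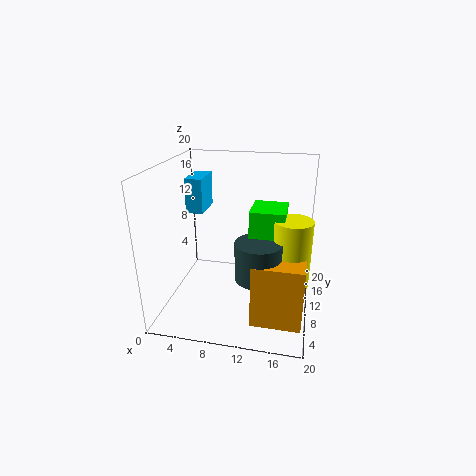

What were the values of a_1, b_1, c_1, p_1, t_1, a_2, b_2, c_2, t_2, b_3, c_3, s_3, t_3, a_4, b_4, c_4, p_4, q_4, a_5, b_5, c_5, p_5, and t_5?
a_1 = 2, b_1 = 11.5, c_1 = 12.5, p_1 = 2.5, t_1 = 5, a_2 = 13.5, b_2 = 6, c_2 = 6.5, t_2 = 5, b_3 = 8, c_3 = 5, s_3 = 2.5, t_3 = 9, a_4 = 13, b_4 = 3, c_4 = 1, p_4 = 6.5, q_4 = 5, a_5 = 12, b_5 = 7, c_5 = 6.5, p_5 = 4.5, t_5 = 8.5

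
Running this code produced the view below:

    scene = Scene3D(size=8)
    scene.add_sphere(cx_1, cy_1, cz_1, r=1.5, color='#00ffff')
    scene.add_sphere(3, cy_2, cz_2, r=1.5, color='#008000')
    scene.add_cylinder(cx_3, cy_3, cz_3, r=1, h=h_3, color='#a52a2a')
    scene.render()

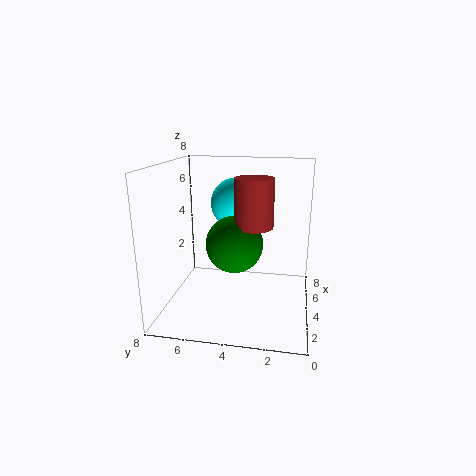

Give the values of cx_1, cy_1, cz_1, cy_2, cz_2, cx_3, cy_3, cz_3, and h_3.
cx_1 = 6; cy_1 = 4.5; cz_1 = 5.5; cy_2 = 4; cz_2 = 4; cx_3 = 3; cy_3 = 3; cz_3 = 5; h_3 = 2.5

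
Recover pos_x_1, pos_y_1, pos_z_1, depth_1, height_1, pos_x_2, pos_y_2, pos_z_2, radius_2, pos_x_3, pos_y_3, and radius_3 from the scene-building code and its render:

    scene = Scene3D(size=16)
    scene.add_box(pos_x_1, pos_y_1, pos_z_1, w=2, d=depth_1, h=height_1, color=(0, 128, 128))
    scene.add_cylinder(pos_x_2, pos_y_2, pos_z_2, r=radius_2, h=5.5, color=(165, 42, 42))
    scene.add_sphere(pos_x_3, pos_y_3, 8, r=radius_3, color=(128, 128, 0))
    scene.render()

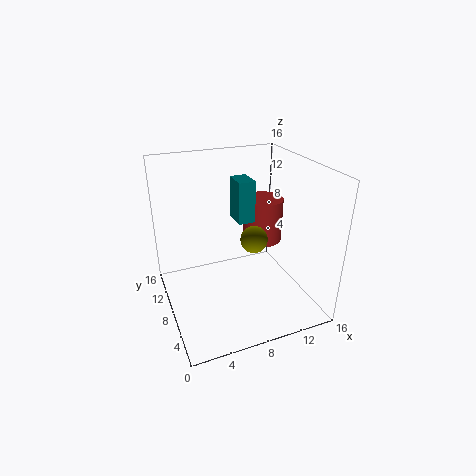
pos_x_1 = 9, pos_y_1 = 10, pos_z_1 = 8.5, depth_1 = 3, height_1 = 5, pos_x_2 = 13, pos_y_2 = 12, pos_z_2 = 5, radius_2 = 2.5, pos_x_3 = 9.5, pos_y_3 = 7, radius_3 = 1.5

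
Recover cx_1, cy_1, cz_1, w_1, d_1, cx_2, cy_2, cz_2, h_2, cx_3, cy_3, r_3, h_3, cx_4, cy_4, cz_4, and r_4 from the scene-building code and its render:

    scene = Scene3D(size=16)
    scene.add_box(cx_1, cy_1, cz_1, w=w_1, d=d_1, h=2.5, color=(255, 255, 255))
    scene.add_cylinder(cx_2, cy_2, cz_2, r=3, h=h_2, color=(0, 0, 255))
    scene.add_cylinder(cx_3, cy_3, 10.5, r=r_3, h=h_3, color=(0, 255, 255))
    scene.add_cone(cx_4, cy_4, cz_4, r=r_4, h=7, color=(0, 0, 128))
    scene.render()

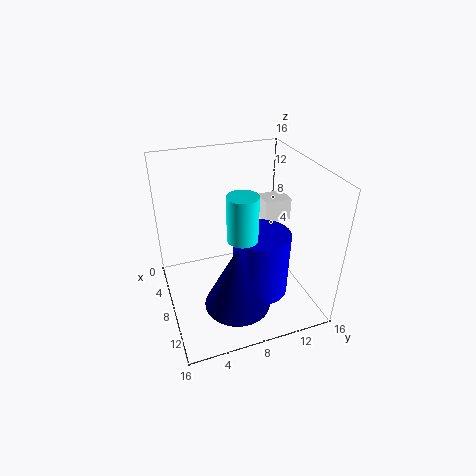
cx_1 = 6; cy_1 = 11; cz_1 = 9.5; w_1 = 2.5; d_1 = 3; cx_2 = 11; cy_2 = 9.5; cz_2 = 3; h_2 = 7; cx_3 = 12; cy_3 = 7; r_3 = 1.5; h_3 = 4.5; cx_4 = 12; cy_4 = 6.5; cz_4 = 2.5; r_4 = 3.5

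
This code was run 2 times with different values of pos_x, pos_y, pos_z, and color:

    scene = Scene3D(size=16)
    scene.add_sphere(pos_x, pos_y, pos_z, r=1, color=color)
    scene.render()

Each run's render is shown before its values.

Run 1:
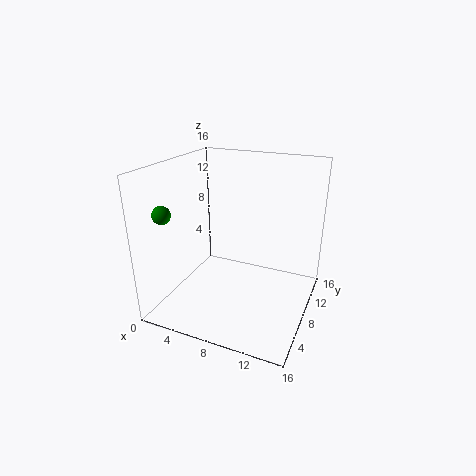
pos_x = 1; pos_y = 4; pos_z = 11; color = 'green'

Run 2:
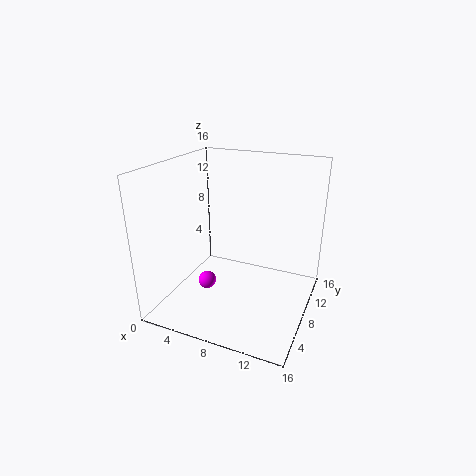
pos_x = 5; pos_y = 6; pos_z = 3; color = 'magenta'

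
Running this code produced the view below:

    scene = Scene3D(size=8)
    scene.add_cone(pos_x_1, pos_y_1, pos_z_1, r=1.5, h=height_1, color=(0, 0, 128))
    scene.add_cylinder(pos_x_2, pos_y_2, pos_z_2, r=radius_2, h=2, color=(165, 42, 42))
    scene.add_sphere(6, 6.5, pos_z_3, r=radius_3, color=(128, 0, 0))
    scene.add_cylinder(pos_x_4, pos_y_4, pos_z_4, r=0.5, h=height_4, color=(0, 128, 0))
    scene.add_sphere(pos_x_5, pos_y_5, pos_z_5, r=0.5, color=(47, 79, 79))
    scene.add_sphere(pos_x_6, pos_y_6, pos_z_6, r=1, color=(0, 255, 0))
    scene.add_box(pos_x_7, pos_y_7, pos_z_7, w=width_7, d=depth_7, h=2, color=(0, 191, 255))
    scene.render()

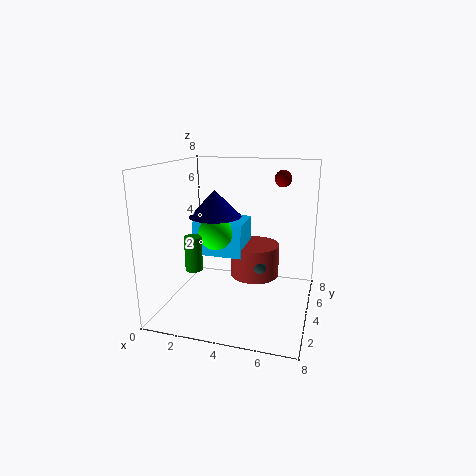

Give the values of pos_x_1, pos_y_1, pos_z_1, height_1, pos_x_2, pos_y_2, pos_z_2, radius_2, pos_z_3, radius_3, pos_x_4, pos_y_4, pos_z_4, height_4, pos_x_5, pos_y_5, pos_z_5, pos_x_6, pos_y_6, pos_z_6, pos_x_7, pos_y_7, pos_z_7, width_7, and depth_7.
pos_x_1 = 2.5; pos_y_1 = 4.5; pos_z_1 = 5; height_1 = 1.5; pos_x_2 = 4.5; pos_y_2 = 6; pos_z_2 = 1; radius_2 = 1.5; pos_z_3 = 7; radius_3 = 0.5; pos_x_4 = 1.5; pos_y_4 = 3.5; pos_z_4 = 2; height_4 = 2; pos_x_5 = 5; pos_y_5 = 5; pos_z_5 = 2; pos_x_6 = 2.5; pos_y_6 = 4.5; pos_z_6 = 4; pos_x_7 = 1; pos_y_7 = 4.5; pos_z_7 = 2.5; width_7 = 3; depth_7 = 2.5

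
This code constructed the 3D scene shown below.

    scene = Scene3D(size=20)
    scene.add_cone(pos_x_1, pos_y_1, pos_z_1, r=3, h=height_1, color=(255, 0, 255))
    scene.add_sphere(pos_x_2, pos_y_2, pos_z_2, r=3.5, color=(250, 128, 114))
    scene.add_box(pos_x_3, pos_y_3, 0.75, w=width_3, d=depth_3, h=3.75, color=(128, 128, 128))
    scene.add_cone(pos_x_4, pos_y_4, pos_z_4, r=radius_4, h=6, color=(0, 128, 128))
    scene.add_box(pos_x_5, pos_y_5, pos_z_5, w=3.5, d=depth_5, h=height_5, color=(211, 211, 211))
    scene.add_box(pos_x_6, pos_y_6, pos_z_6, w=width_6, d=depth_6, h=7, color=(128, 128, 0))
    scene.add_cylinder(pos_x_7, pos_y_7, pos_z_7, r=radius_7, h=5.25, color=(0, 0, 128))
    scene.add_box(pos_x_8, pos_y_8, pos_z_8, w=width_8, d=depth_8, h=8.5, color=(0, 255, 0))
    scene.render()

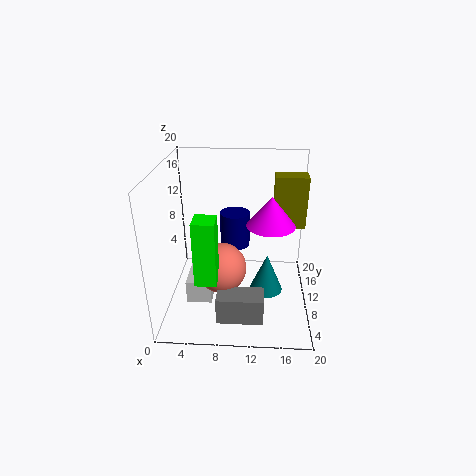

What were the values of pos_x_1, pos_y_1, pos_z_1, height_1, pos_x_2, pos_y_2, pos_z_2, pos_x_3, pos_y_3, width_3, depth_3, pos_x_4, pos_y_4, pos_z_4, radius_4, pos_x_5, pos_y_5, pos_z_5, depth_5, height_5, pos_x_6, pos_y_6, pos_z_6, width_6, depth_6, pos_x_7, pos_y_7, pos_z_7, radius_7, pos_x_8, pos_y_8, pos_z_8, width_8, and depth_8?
pos_x_1 = 14.25, pos_y_1 = 6.5, pos_z_1 = 13.75, height_1 = 3.75, pos_x_2 = 7.75, pos_y_2 = 8.5, pos_z_2 = 6, pos_x_3 = 7.5, pos_y_3 = 3, width_3 = 6.25, depth_3 = 3.25, pos_x_4 = 14.25, pos_y_4 = 11.75, pos_z_4 = 0.25, radius_4 = 2.5, pos_x_5 = 3, pos_y_5 = 6.25, pos_z_5 = 1.5, depth_5 = 6, height_5 = 3.25, pos_x_6 = 14.75, pos_y_6 = 9.75, pos_z_6 = 11.75, width_6 = 4.25, depth_6 = 2.75, pos_x_7 = 9.25, pos_y_7 = 14.75, pos_z_7 = 6.5, radius_7 = 2.25, pos_x_8 = 5, pos_y_8 = 3, pos_z_8 = 6.75, width_8 = 2.75, depth_8 = 3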